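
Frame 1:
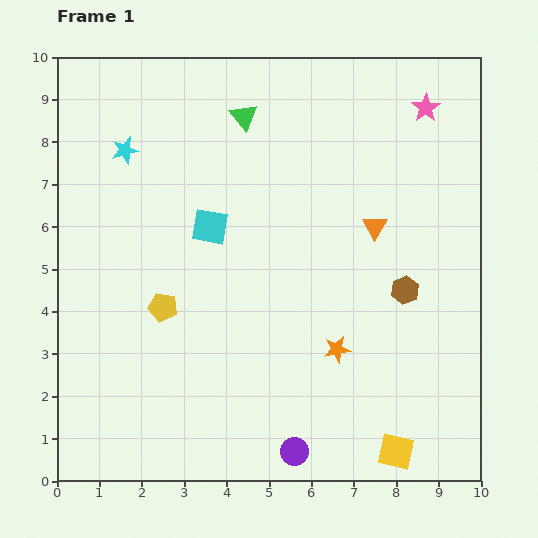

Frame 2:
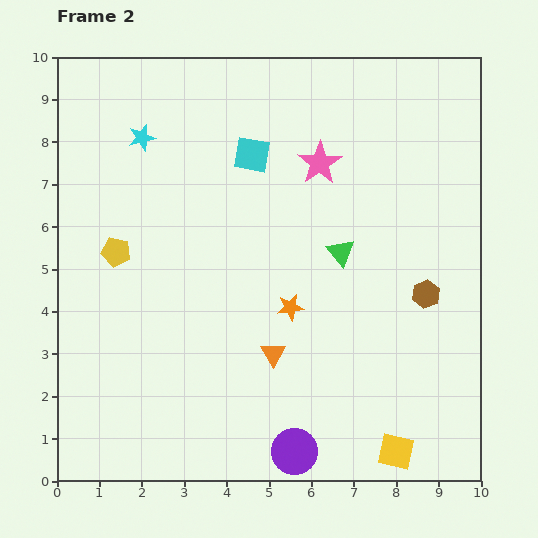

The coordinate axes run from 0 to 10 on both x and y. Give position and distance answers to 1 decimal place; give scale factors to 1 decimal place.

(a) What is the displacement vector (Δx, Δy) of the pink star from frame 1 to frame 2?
(-2.5, -1.3)

The pink star was at (8.7, 8.8) in frame 1 and (6.2, 7.5) in frame 2.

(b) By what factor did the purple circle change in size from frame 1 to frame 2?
1.6×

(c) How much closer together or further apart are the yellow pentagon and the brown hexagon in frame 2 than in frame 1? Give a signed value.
+1.7

Distance in frame 1: 5.7. Distance in frame 2: 7.4.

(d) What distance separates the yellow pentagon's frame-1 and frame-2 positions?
1.7

The yellow pentagon moved from (2.5, 4.1) to (1.4, 5.4), a distance of √(1.1² + 1.3²) ≈ 1.7.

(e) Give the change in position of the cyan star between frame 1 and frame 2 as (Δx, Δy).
(0.4, 0.3)

The cyan star was at (1.6, 7.8) in frame 1 and (2.0, 8.1) in frame 2.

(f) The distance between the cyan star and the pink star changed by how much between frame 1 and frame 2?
-3.0

Distance in frame 1: 7.2. Distance in frame 2: 4.2.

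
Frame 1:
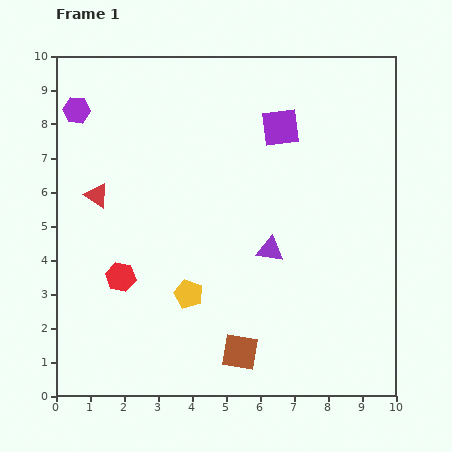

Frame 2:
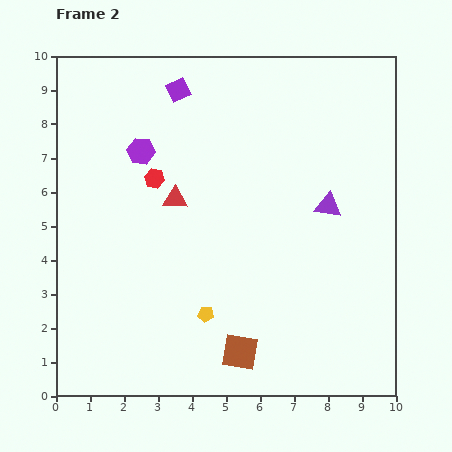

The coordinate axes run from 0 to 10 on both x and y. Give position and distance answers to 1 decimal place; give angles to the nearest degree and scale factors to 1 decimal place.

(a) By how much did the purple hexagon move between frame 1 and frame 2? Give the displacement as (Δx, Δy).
(1.9, -1.2)

The purple hexagon was at (0.6, 8.4) in frame 1 and (2.5, 7.2) in frame 2.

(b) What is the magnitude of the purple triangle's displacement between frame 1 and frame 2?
2.1

The purple triangle moved from (6.3, 4.3) to (8.0, 5.6), a distance of √(1.7² + 1.3²) ≈ 2.1.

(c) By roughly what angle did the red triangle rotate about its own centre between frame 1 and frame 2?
32° counter-clockwise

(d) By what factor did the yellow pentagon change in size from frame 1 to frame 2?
0.6×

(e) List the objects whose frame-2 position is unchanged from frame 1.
the brown square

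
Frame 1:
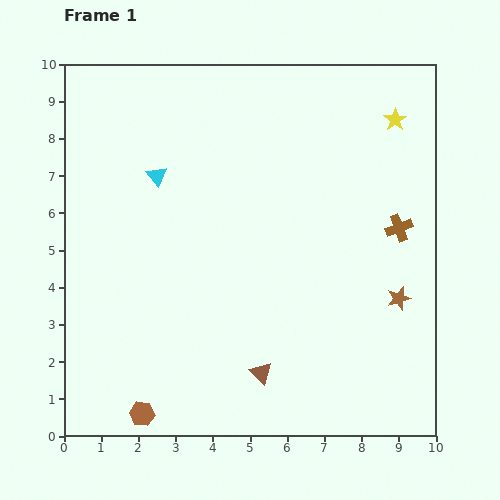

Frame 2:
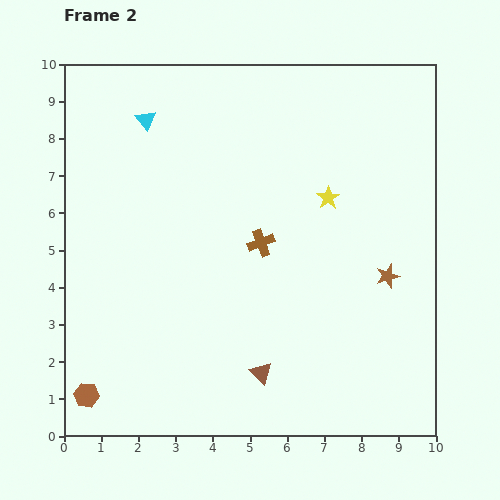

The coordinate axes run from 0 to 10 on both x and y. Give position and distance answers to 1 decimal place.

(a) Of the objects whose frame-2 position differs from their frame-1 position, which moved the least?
the brown star

(moved 0.7)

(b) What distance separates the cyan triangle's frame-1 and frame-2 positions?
1.5

The cyan triangle moved from (2.5, 7.0) to (2.2, 8.5), a distance of √(0.3² + 1.5²) ≈ 1.5.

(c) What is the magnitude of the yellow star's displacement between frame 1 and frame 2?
2.8

The yellow star moved from (8.9, 8.5) to (7.1, 6.4), a distance of √(1.8² + 2.1²) ≈ 2.8.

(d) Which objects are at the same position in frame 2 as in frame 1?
the brown triangle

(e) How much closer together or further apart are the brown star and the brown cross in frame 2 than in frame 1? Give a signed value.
+1.6

Distance in frame 1: 1.9. Distance in frame 2: 3.5.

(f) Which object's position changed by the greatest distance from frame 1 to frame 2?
the brown cross

(moved 3.7; next 2.8)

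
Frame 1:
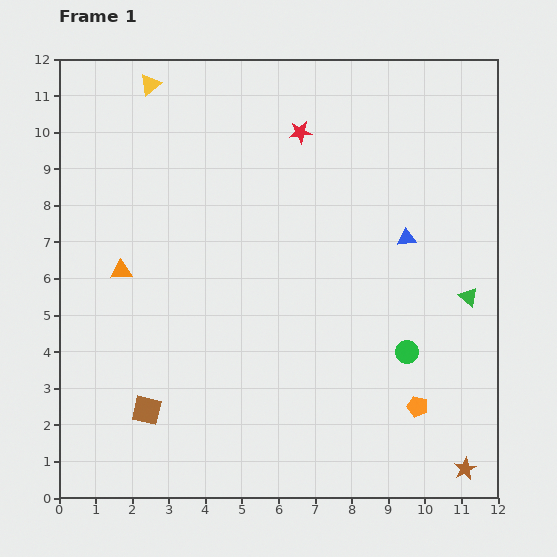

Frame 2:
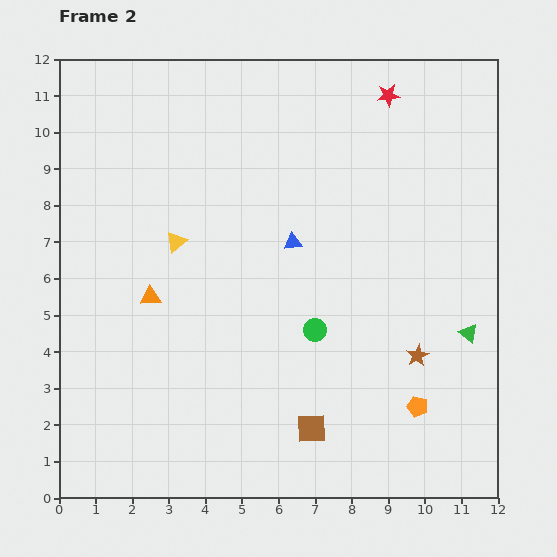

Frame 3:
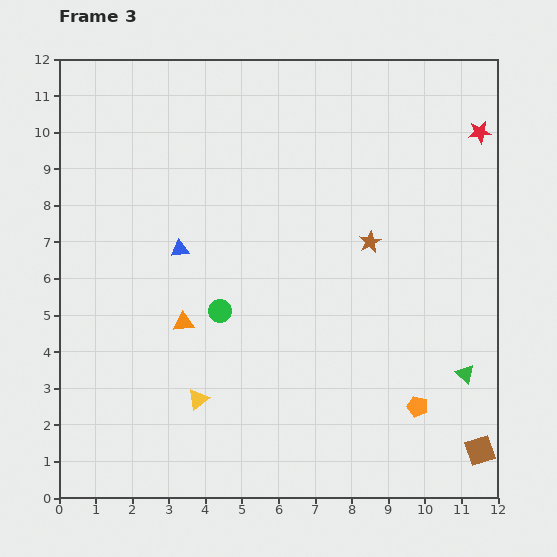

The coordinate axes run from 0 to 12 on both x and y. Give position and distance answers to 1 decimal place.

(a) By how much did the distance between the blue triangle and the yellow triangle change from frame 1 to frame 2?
-5.0

Distance in frame 1: 8.2. Distance in frame 2: 3.2.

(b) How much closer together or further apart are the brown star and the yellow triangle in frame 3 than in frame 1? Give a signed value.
-7.2

Distance in frame 1: 13.6. Distance in frame 3: 6.4.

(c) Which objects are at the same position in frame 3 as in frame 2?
the orange pentagon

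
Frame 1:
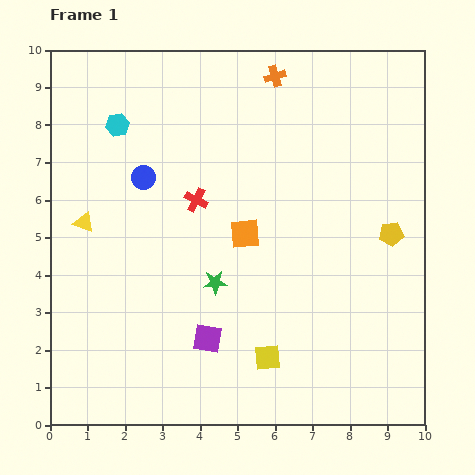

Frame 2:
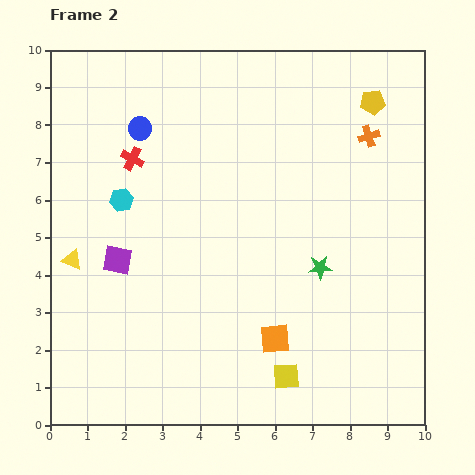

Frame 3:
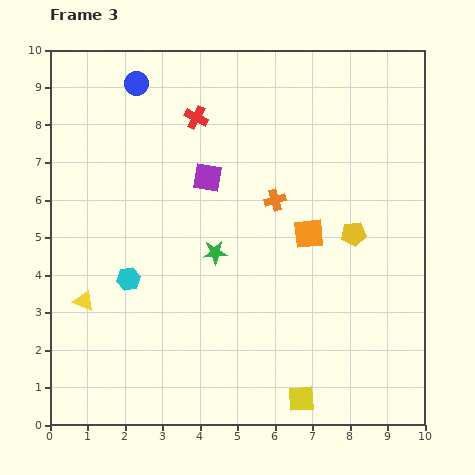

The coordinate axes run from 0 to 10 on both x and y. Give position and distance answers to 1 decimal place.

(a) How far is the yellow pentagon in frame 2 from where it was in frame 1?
3.5

The yellow pentagon moved from (9.1, 5.1) to (8.6, 8.6), a distance of √(0.5² + 3.5²) ≈ 3.5.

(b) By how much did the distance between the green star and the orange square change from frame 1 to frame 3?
+1.0

Distance in frame 1: 1.5. Distance in frame 3: 2.5.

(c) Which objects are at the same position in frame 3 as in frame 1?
none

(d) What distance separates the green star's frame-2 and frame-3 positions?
2.8

The green star moved from (7.2, 4.2) to (4.4, 4.6), a distance of √(2.8² + 0.4²) ≈ 2.8.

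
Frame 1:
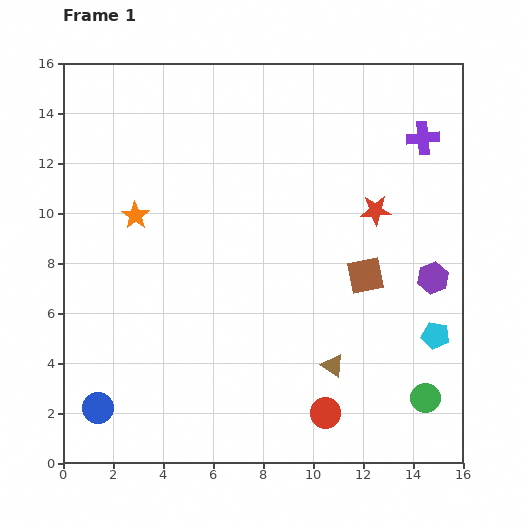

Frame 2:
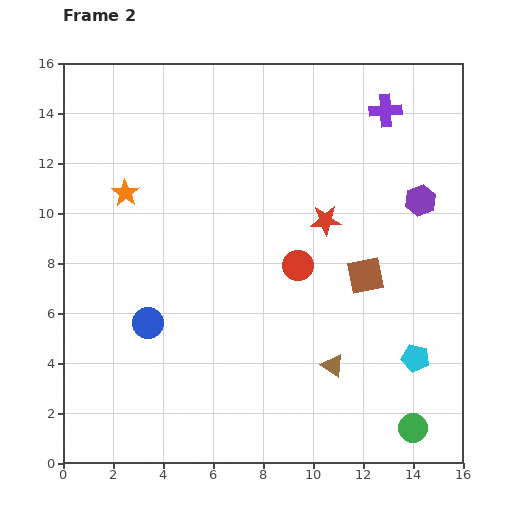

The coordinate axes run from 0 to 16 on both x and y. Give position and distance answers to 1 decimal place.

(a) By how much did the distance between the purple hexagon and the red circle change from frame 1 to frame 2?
-1.4

Distance in frame 1: 6.9. Distance in frame 2: 5.5.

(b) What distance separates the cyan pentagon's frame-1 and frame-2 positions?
1.2

The cyan pentagon moved from (14.9, 5.1) to (14.1, 4.2), a distance of √(0.8² + 0.9²) ≈ 1.2.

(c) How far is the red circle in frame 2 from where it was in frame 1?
6.0

The red circle moved from (10.5, 2.0) to (9.4, 7.9), a distance of √(1.1² + 5.9²) ≈ 6.0.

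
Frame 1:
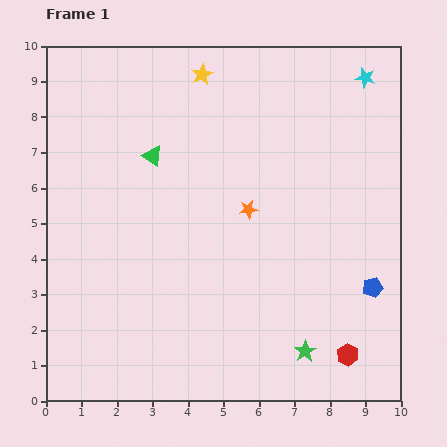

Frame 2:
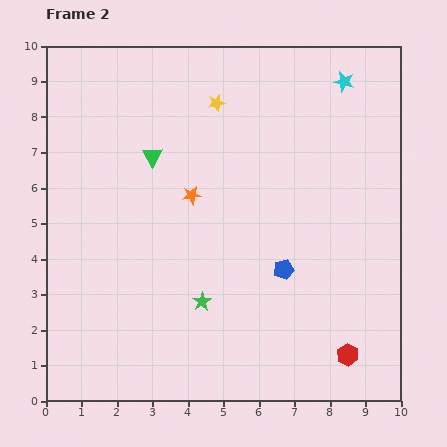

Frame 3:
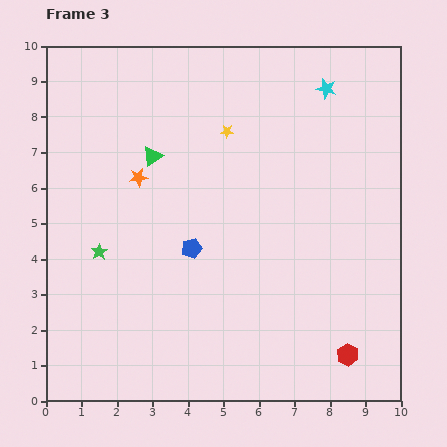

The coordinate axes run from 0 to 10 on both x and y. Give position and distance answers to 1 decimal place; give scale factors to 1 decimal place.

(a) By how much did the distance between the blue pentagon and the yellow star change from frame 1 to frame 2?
-2.6

Distance in frame 1: 7.7. Distance in frame 2: 5.1.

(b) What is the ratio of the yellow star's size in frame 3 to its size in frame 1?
0.6×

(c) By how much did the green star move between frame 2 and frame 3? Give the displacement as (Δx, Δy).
(-2.9, 1.4)

The green star was at (4.4, 2.8) in frame 2 and (1.5, 4.2) in frame 3.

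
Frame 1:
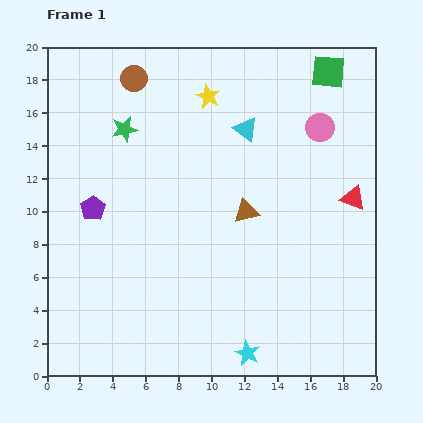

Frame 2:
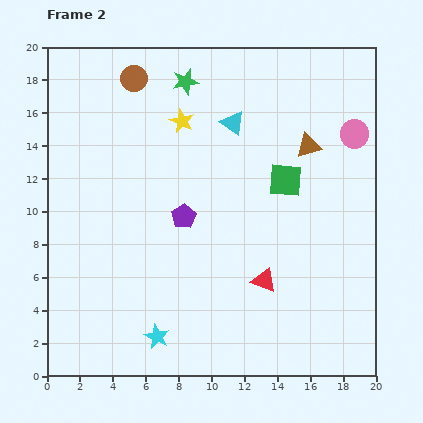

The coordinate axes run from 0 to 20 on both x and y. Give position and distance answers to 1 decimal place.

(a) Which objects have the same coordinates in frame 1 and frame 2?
the brown circle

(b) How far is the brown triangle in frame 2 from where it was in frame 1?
5.5

The brown triangle moved from (12.1, 10.0) to (15.9, 14.0), a distance of √(3.8² + 4.0²) ≈ 5.5.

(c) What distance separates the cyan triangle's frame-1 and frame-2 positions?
0.9

The cyan triangle moved from (12.1, 15.0) to (11.3, 15.4), a distance of √(0.8² + 0.4²) ≈ 0.9.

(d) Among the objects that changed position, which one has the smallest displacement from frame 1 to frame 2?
the cyan triangle

(moved 0.9)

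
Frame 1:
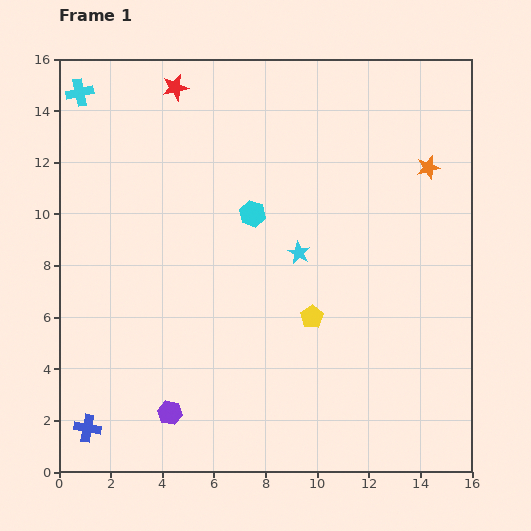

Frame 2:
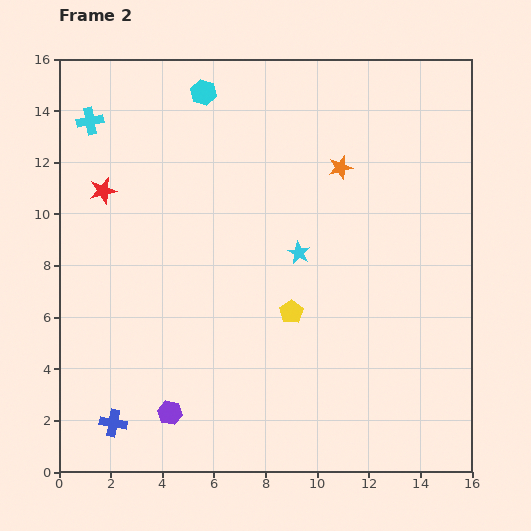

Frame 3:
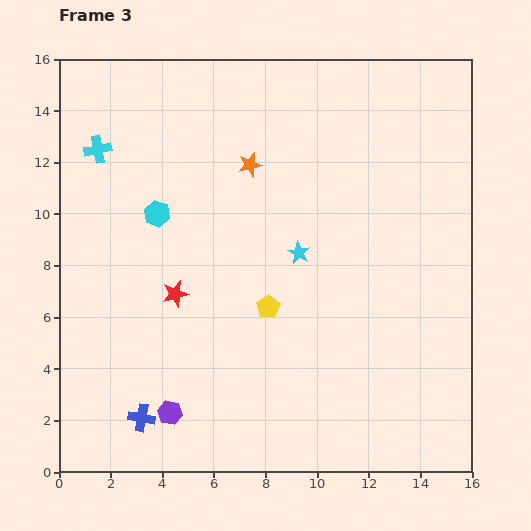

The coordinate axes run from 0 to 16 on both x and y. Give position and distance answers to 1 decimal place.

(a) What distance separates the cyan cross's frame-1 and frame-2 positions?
1.2

The cyan cross moved from (0.8, 14.7) to (1.2, 13.6), a distance of √(0.4² + 1.1²) ≈ 1.2.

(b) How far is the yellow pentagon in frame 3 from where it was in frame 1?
1.7

The yellow pentagon moved from (9.8, 6.0) to (8.1, 6.4), a distance of √(1.7² + 0.4²) ≈ 1.7.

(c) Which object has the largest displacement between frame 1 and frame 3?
the red star

(moved 8.0; next 6.9)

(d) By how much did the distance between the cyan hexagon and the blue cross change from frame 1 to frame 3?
-2.6

Distance in frame 1: 10.5. Distance in frame 3: 7.9.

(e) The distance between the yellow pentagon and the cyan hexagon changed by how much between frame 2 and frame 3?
-3.6

Distance in frame 2: 9.2. Distance in frame 3: 5.6.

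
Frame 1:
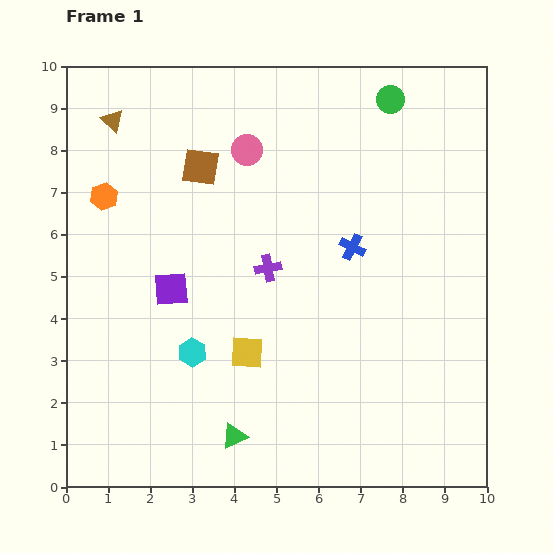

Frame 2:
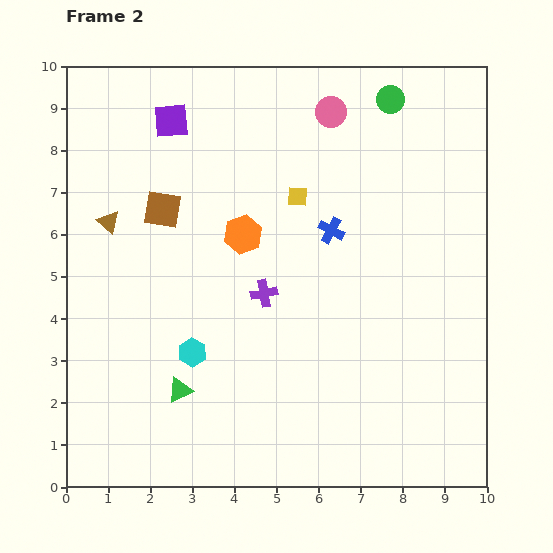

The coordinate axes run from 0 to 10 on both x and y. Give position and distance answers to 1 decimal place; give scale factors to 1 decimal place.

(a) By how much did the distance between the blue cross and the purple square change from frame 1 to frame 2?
+0.2

Distance in frame 1: 4.4. Distance in frame 2: 4.6.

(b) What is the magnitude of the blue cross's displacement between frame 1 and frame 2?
0.6

The blue cross moved from (6.8, 5.7) to (6.3, 6.1), a distance of √(0.5² + 0.4²) ≈ 0.6.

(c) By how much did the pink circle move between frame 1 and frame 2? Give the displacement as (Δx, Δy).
(2.0, 0.9)

The pink circle was at (4.3, 8.0) in frame 1 and (6.3, 8.9) in frame 2.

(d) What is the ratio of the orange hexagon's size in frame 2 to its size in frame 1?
1.4×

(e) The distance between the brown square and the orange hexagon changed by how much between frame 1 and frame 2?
-0.4

Distance in frame 1: 2.4. Distance in frame 2: 2.0.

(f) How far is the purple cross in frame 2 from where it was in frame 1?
0.6

The purple cross moved from (4.8, 5.2) to (4.7, 4.6), a distance of √(0.1² + 0.6²) ≈ 0.6.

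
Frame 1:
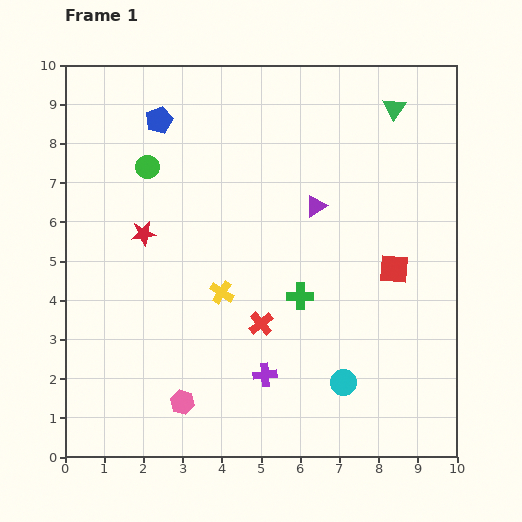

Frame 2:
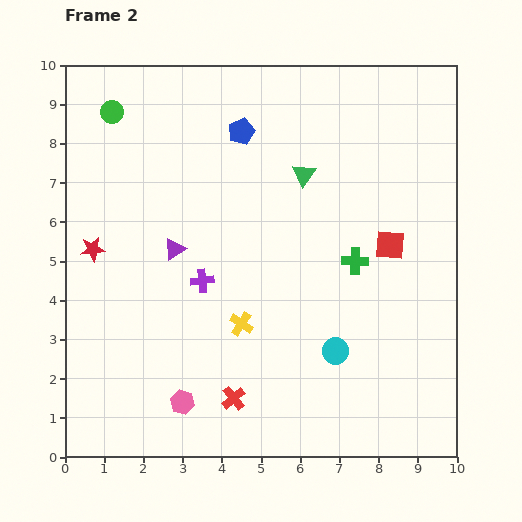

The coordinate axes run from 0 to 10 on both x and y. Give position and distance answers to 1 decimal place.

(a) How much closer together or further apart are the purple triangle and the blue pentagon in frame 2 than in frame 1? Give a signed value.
-1.2

Distance in frame 1: 4.6. Distance in frame 2: 3.4.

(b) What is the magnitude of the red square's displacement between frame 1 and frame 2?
0.6

The red square moved from (8.4, 4.8) to (8.3, 5.4), a distance of √(0.1² + 0.6²) ≈ 0.6.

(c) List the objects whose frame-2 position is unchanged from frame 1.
the pink hexagon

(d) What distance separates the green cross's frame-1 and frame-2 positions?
1.7

The green cross moved from (6.0, 4.1) to (7.4, 5.0), a distance of √(1.4² + 0.9²) ≈ 1.7.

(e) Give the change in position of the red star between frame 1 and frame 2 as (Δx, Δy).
(-1.3, -0.4)

The red star was at (2.0, 5.7) in frame 1 and (0.7, 5.3) in frame 2.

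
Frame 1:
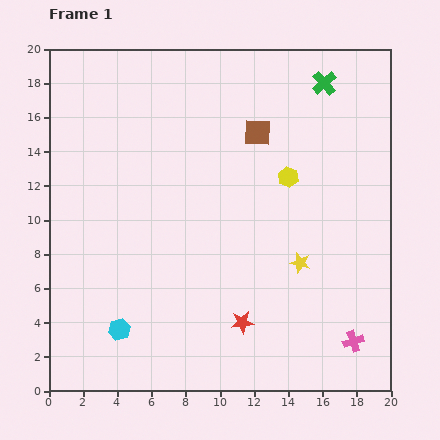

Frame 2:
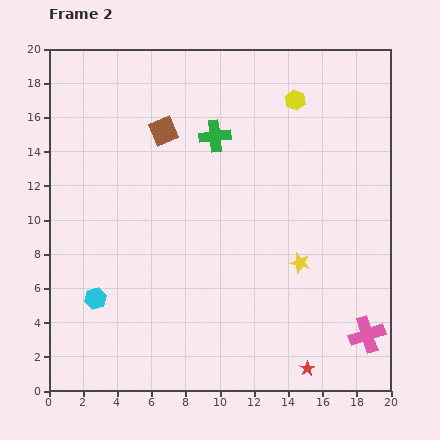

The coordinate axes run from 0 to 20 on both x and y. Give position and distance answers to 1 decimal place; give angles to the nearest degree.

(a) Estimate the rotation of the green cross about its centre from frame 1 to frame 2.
35° clockwise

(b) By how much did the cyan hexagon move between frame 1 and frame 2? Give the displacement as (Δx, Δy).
(-1.4, 1.8)

The cyan hexagon was at (4.1, 3.6) in frame 1 and (2.7, 5.4) in frame 2.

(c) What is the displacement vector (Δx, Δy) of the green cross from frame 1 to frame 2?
(-6.4, -3.1)

The green cross was at (16.1, 18.0) in frame 1 and (9.7, 14.9) in frame 2.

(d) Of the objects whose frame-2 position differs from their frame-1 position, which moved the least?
the pink cross

(moved 0.9)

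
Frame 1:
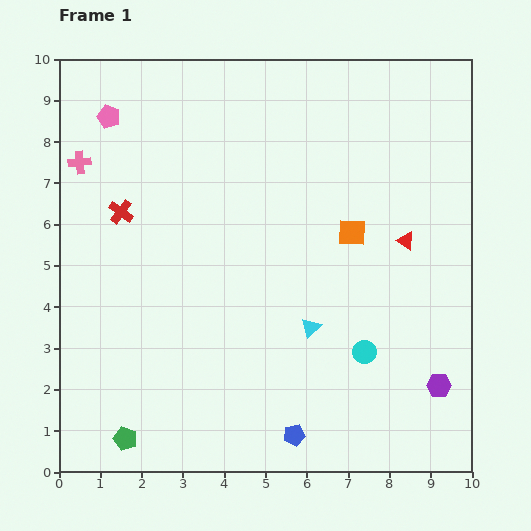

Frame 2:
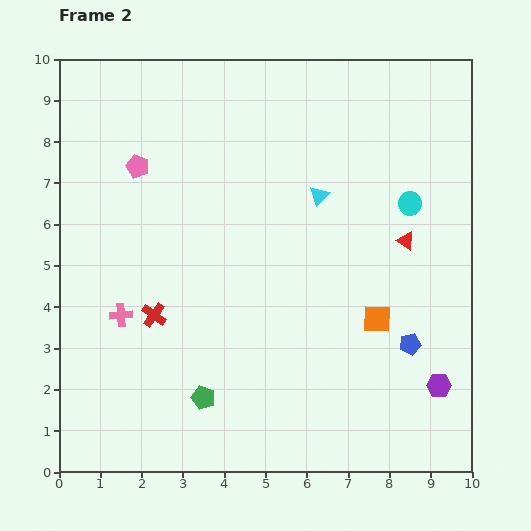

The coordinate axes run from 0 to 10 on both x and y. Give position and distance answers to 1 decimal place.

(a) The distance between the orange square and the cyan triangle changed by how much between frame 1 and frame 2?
+0.8

Distance in frame 1: 2.5. Distance in frame 2: 3.3.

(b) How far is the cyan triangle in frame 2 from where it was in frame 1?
3.2

The cyan triangle moved from (6.1, 3.5) to (6.3, 6.7), a distance of √(0.2² + 3.2²) ≈ 3.2.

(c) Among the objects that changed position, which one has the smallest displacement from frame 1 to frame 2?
the pink pentagon

(moved 1.4)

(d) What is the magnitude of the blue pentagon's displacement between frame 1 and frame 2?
3.6

The blue pentagon moved from (5.7, 0.9) to (8.5, 3.1), a distance of √(2.8² + 2.2²) ≈ 3.6.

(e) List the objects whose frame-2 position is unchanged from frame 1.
the red triangle, the purple hexagon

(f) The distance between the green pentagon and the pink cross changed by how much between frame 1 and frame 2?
-4.0

Distance in frame 1: 6.8. Distance in frame 2: 2.8.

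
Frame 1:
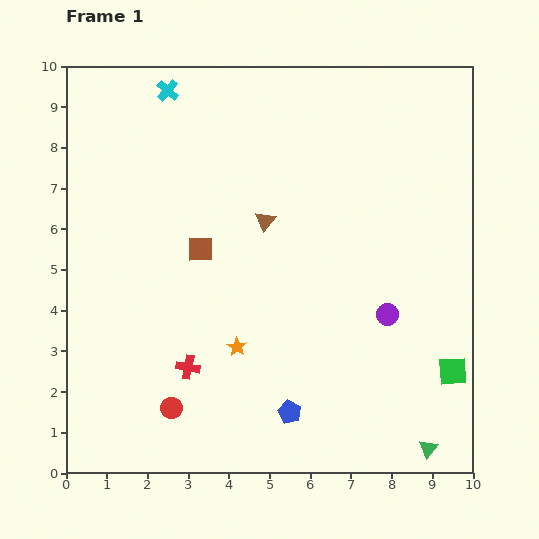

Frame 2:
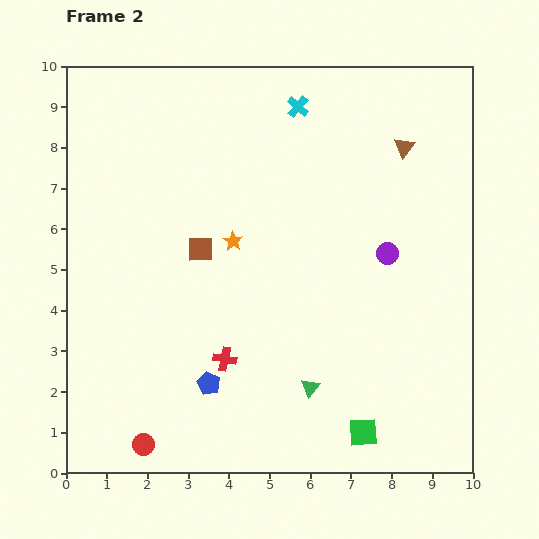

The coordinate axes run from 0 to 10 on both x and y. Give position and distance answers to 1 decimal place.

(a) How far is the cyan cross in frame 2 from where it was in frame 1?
3.2

The cyan cross moved from (2.5, 9.4) to (5.7, 9.0), a distance of √(3.2² + 0.4²) ≈ 3.2.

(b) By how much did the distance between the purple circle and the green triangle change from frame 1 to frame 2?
+0.4

Distance in frame 1: 3.4. Distance in frame 2: 3.8.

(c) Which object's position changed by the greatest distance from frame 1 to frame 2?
the brown triangle

(moved 3.8; next 3.3)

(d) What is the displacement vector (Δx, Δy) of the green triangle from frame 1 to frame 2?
(-2.9, 1.5)

The green triangle was at (8.9, 0.6) in frame 1 and (6.0, 2.1) in frame 2.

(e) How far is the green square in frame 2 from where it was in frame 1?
2.7

The green square moved from (9.5, 2.5) to (7.3, 1.0), a distance of √(2.2² + 1.5²) ≈ 2.7.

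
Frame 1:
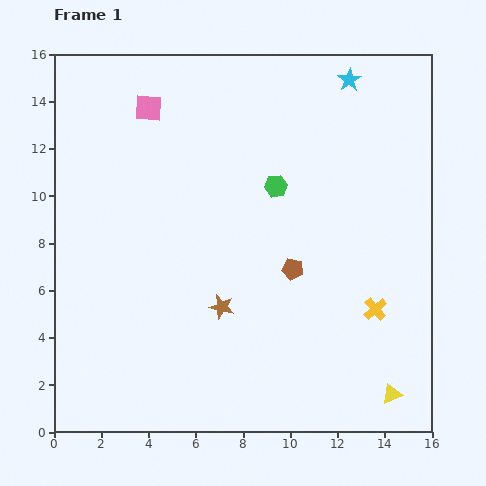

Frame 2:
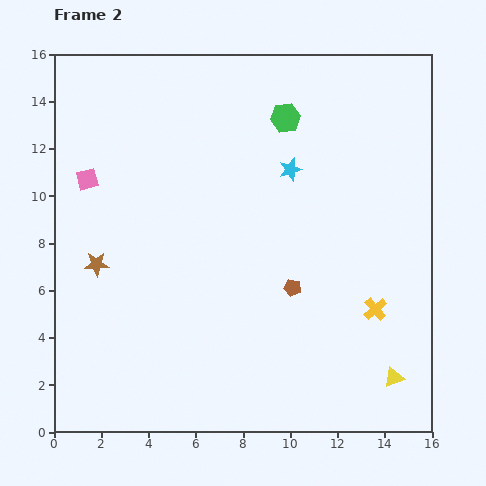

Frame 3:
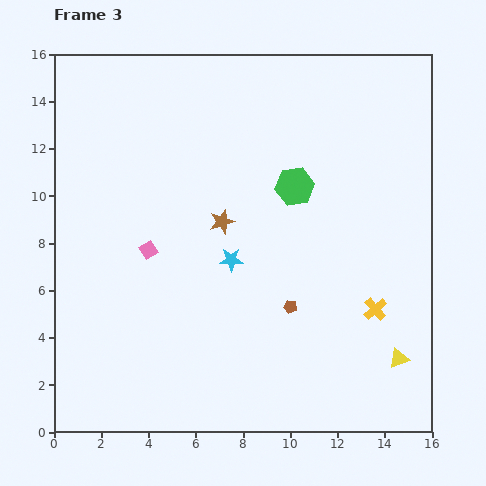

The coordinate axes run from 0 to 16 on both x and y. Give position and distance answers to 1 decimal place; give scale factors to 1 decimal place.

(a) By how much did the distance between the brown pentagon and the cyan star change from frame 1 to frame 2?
-3.4

Distance in frame 1: 8.4. Distance in frame 2: 5.0.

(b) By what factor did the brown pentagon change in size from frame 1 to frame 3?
0.6×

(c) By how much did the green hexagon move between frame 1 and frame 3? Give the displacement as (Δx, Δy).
(0.8, 0.0)

The green hexagon was at (9.4, 10.4) in frame 1 and (10.2, 10.4) in frame 3.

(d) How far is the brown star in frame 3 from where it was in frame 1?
3.6

The brown star moved from (7.1, 5.3) to (7.1, 8.9), a distance of √(0.0² + 3.6²) ≈ 3.6.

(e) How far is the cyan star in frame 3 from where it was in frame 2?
4.5

The cyan star moved from (10.0, 11.1) to (7.5, 7.3), a distance of √(2.5² + 3.8²) ≈ 4.5.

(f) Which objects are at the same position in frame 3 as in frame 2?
the yellow cross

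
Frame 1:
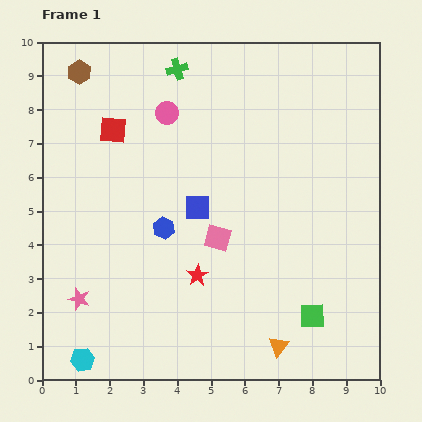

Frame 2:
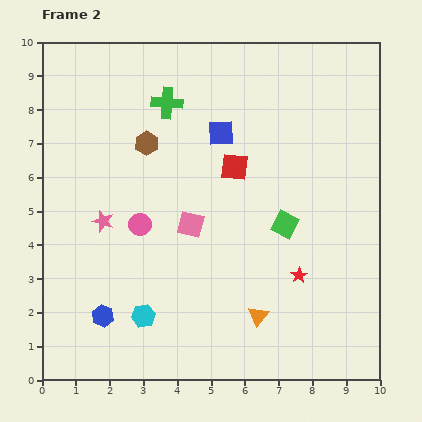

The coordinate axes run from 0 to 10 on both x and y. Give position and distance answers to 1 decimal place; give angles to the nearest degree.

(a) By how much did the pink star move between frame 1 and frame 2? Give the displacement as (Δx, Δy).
(0.7, 2.3)

The pink star was at (1.1, 2.4) in frame 1 and (1.8, 4.7) in frame 2.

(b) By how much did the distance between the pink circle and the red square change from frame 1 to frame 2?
+1.6

Distance in frame 1: 1.7. Distance in frame 2: 3.3.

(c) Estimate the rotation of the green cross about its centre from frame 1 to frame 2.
20° clockwise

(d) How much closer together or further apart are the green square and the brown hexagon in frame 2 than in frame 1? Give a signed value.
-5.2

Distance in frame 1: 10.0. Distance in frame 2: 4.8.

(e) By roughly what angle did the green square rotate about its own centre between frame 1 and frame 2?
29° clockwise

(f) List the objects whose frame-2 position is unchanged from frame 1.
none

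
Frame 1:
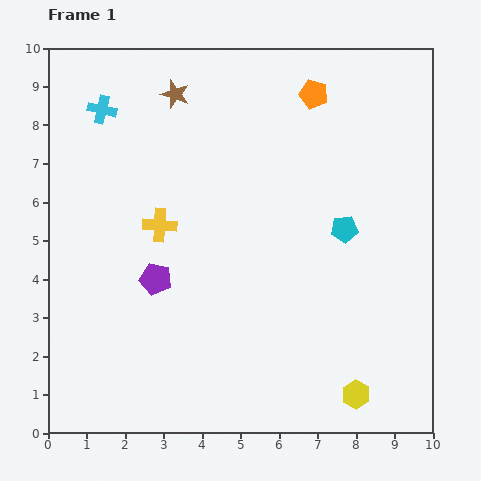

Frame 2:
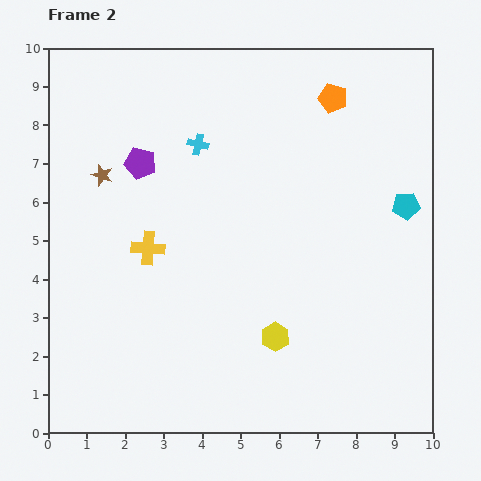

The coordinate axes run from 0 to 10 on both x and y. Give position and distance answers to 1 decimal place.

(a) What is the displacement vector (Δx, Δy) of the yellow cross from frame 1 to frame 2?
(-0.3, -0.6)

The yellow cross was at (2.9, 5.4) in frame 1 and (2.6, 4.8) in frame 2.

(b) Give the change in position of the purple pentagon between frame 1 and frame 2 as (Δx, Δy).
(-0.4, 3.0)

The purple pentagon was at (2.8, 4.0) in frame 1 and (2.4, 7.0) in frame 2.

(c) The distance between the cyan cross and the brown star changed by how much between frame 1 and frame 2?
+0.7

Distance in frame 1: 1.9. Distance in frame 2: 2.6.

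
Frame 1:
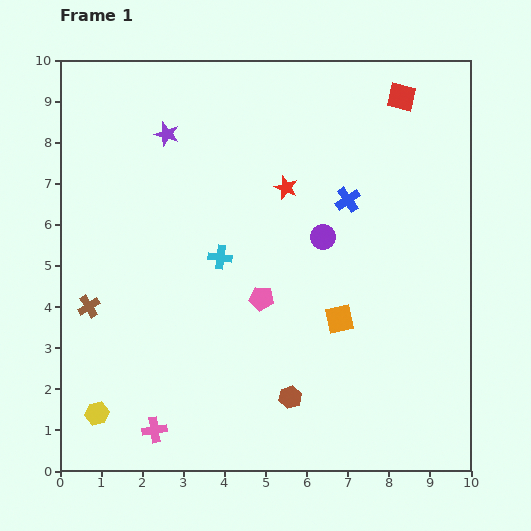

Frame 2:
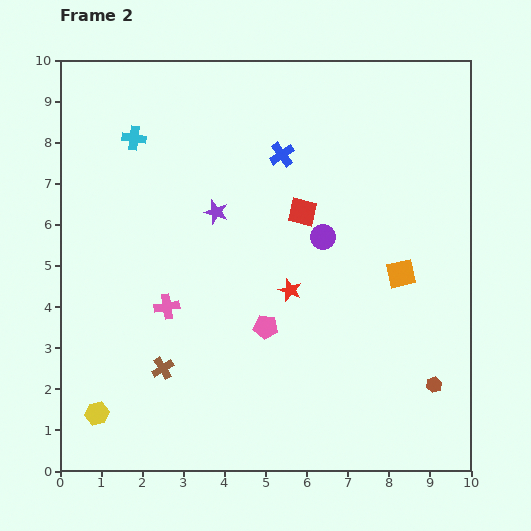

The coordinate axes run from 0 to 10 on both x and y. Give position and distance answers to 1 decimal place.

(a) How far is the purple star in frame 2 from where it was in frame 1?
2.2

The purple star moved from (2.6, 8.2) to (3.8, 6.3), a distance of √(1.2² + 1.9²) ≈ 2.2.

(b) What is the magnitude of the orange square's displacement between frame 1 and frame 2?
1.9

The orange square moved from (6.8, 3.7) to (8.3, 4.8), a distance of √(1.5² + 1.1²) ≈ 1.9.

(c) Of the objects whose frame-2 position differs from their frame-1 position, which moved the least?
the pink pentagon

(moved 0.7)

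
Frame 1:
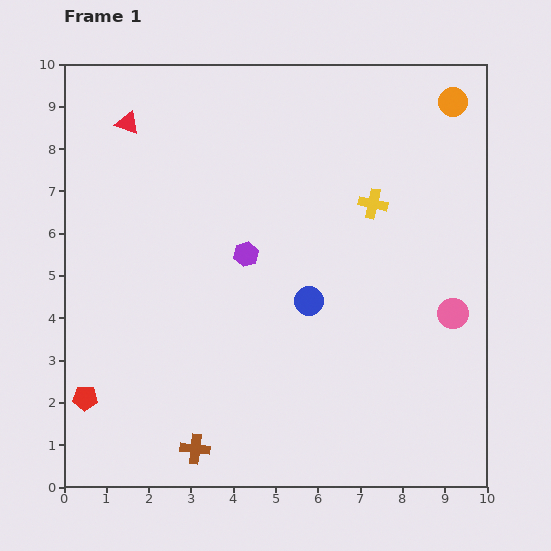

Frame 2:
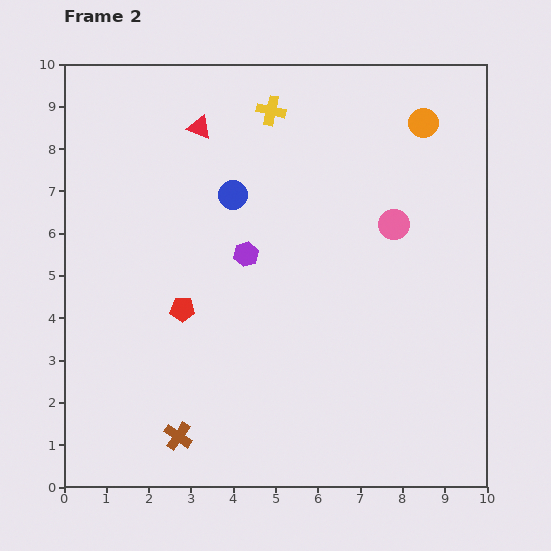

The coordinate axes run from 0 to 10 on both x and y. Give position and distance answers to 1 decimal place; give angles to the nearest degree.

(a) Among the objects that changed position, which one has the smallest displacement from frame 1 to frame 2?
the brown cross

(moved 0.5)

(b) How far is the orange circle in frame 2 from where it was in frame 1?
0.9

The orange circle moved from (9.2, 9.1) to (8.5, 8.6), a distance of √(0.7² + 0.5²) ≈ 0.9.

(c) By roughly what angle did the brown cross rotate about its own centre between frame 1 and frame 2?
28° clockwise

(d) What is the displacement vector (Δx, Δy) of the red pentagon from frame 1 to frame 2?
(2.3, 2.1)

The red pentagon was at (0.5, 2.1) in frame 1 and (2.8, 4.2) in frame 2.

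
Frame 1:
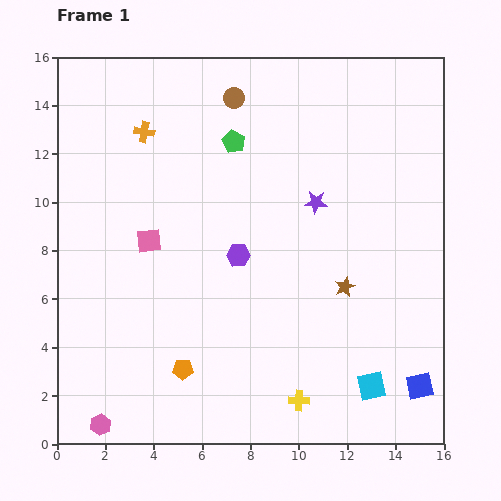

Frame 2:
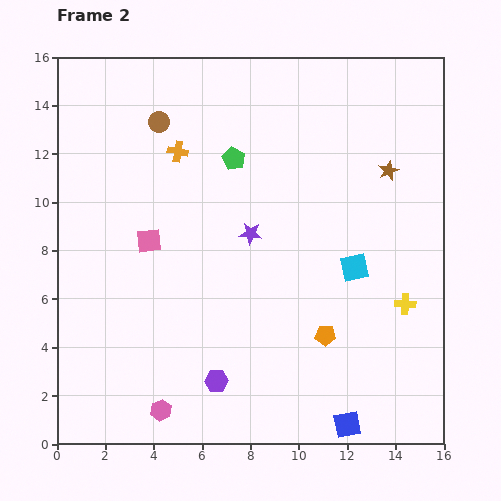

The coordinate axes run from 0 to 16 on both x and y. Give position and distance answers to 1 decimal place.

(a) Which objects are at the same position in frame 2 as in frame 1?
the pink square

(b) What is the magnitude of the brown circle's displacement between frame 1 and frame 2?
3.3

The brown circle moved from (7.3, 14.3) to (4.2, 13.3), a distance of √(3.1² + 1.0²) ≈ 3.3.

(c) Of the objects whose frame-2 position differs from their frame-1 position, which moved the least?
the green pentagon

(moved 0.7)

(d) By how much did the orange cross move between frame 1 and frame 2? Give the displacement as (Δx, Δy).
(1.4, -0.8)

The orange cross was at (3.6, 12.9) in frame 1 and (5.0, 12.1) in frame 2.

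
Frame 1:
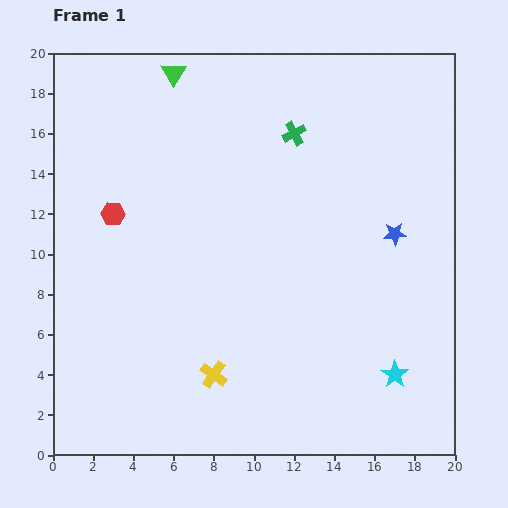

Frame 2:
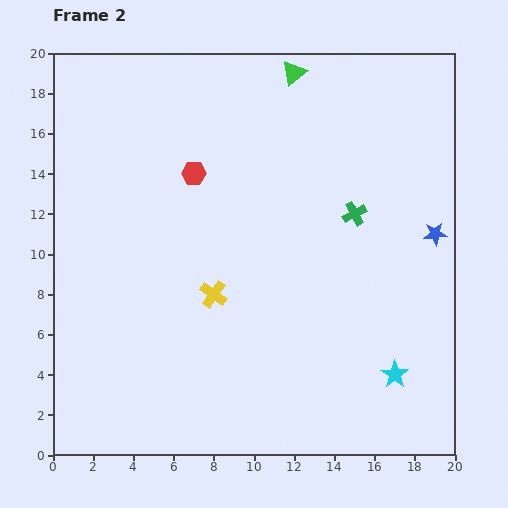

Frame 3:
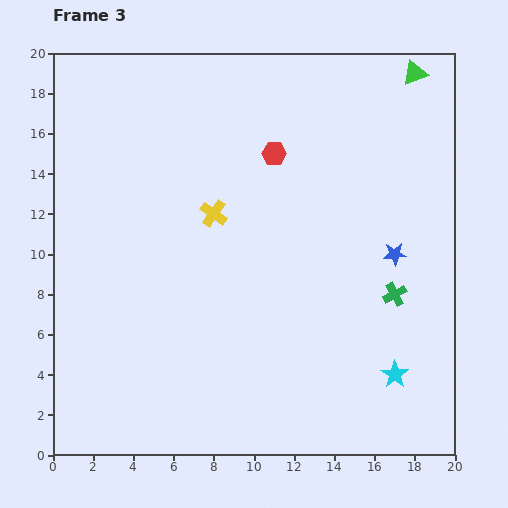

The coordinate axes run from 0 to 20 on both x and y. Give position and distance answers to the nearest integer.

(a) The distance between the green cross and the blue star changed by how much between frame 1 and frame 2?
-3

Distance in frame 1: 7. Distance in frame 2: 4.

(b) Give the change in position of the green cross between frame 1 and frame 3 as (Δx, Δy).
(5, -8)

The green cross was at (12, 16) in frame 1 and (17, 8) in frame 3.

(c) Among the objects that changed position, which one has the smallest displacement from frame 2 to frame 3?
the blue star

(moved 2)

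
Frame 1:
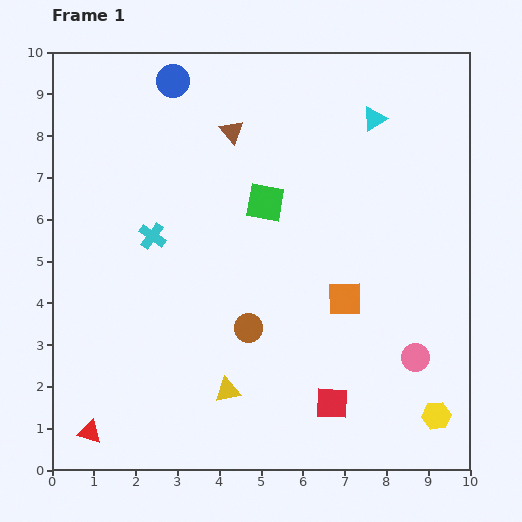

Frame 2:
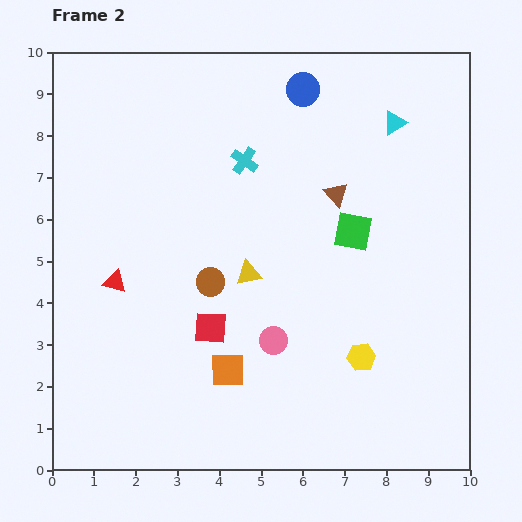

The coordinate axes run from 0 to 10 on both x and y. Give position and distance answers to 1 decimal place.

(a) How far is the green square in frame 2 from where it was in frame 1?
2.2

The green square moved from (5.1, 6.4) to (7.2, 5.7), a distance of √(2.1² + 0.7²) ≈ 2.2.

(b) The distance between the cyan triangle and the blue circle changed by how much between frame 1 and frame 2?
-2.6

Distance in frame 1: 4.9. Distance in frame 2: 2.3.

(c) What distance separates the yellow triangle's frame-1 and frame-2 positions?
2.8

The yellow triangle moved from (4.2, 1.9) to (4.7, 4.7), a distance of √(0.5² + 2.8²) ≈ 2.8.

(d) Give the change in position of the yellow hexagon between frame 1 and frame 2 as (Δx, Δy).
(-1.8, 1.4)

The yellow hexagon was at (9.2, 1.3) in frame 1 and (7.4, 2.7) in frame 2.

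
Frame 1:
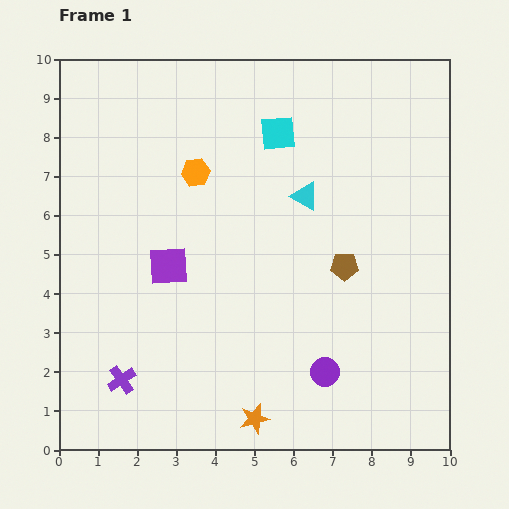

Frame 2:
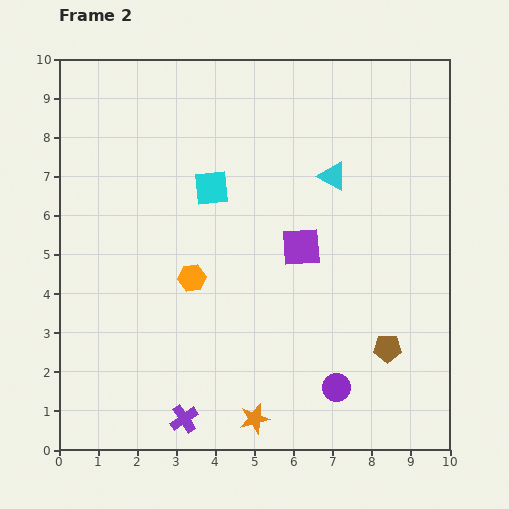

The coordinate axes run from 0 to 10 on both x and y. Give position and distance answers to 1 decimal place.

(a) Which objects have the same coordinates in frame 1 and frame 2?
the orange star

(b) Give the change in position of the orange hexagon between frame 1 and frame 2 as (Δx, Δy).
(-0.1, -2.7)

The orange hexagon was at (3.5, 7.1) in frame 1 and (3.4, 4.4) in frame 2.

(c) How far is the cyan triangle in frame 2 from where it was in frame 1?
0.9

The cyan triangle moved from (6.3, 6.5) to (7.0, 7.0), a distance of √(0.7² + 0.5²) ≈ 0.9.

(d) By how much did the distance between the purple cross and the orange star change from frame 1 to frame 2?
-1.7

Distance in frame 1: 3.5. Distance in frame 2: 1.8.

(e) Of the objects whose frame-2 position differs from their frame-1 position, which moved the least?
the purple circle

(moved 0.5)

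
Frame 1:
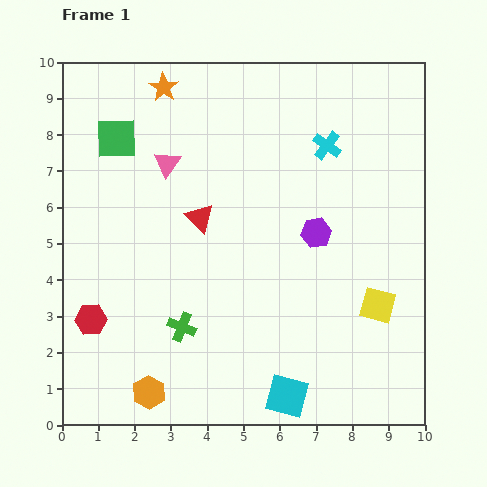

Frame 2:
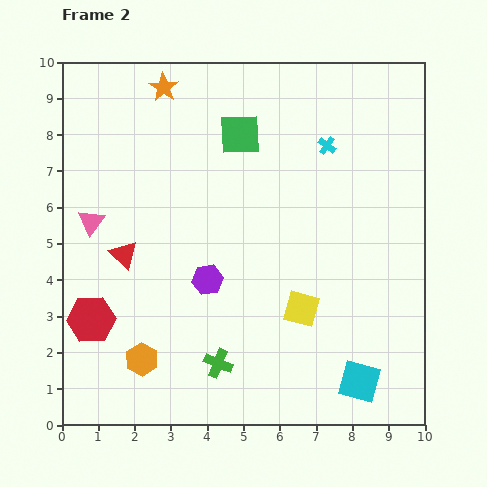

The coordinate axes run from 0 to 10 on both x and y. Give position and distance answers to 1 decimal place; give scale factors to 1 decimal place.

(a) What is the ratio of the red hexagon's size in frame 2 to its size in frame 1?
1.5×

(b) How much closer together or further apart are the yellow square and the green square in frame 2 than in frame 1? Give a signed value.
-3.4

Distance in frame 1: 8.5. Distance in frame 2: 5.1.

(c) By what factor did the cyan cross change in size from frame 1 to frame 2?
0.6×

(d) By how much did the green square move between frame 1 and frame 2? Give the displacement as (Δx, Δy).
(3.4, 0.1)

The green square was at (1.5, 7.9) in frame 1 and (4.9, 8.0) in frame 2.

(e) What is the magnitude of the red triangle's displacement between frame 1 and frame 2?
2.3

The red triangle moved from (3.8, 5.7) to (1.7, 4.7), a distance of √(2.1² + 1.0²) ≈ 2.3.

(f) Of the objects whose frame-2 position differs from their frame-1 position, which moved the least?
the orange hexagon

(moved 0.9)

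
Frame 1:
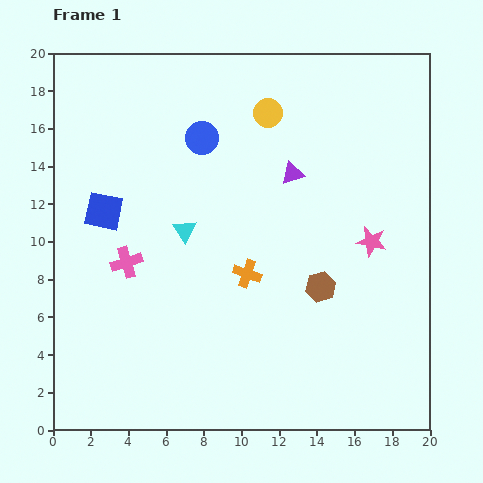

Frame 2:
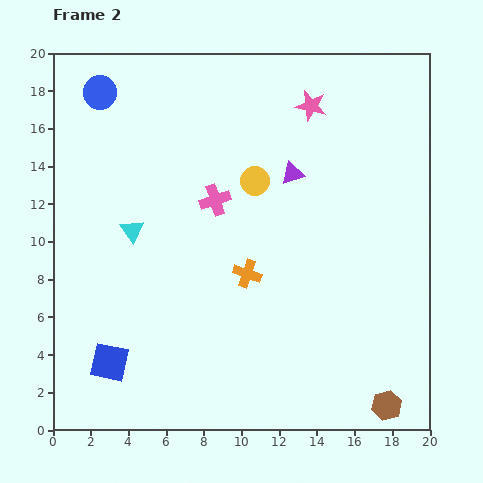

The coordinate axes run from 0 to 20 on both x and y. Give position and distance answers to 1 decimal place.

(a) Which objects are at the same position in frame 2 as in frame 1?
the purple triangle, the orange cross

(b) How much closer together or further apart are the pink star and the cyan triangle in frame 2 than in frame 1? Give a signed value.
+1.7

Distance in frame 1: 9.9. Distance in frame 2: 11.6.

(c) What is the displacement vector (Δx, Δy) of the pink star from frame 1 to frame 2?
(-3.2, 7.2)

The pink star was at (16.9, 10.0) in frame 1 and (13.7, 17.2) in frame 2.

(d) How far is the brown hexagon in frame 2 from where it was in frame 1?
7.2

The brown hexagon moved from (14.2, 7.6) to (17.7, 1.3), a distance of √(3.5² + 6.3²) ≈ 7.2.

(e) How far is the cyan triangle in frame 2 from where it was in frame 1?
2.8

The cyan triangle moved from (7.0, 10.6) to (4.2, 10.6), a distance of √(2.8² + 0.0²) ≈ 2.8.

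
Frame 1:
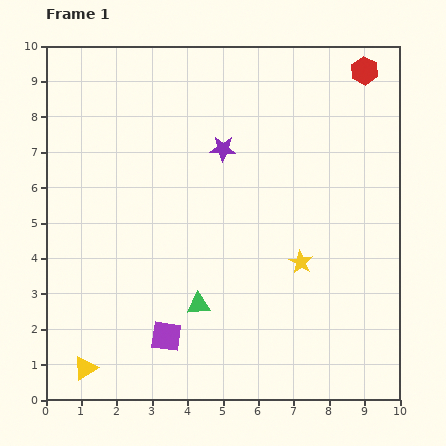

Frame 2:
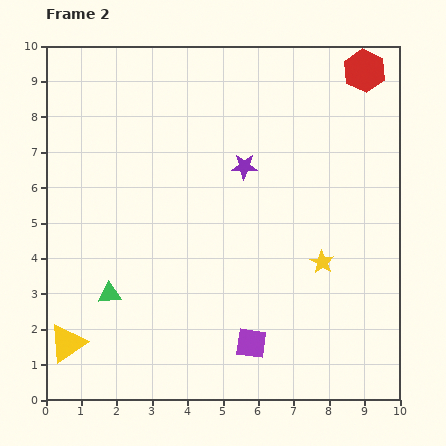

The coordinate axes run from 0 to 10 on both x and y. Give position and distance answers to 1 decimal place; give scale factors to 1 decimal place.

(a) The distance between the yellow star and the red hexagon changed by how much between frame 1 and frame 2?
-0.2

Distance in frame 1: 5.7. Distance in frame 2: 5.5.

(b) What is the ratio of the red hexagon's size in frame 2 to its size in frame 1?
1.6×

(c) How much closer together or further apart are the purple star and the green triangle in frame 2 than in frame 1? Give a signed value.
+0.7

Distance in frame 1: 4.5. Distance in frame 2: 5.2.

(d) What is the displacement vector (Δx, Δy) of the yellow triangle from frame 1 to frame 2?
(-0.5, 0.7)

The yellow triangle was at (1.1, 0.9) in frame 1 and (0.6, 1.6) in frame 2.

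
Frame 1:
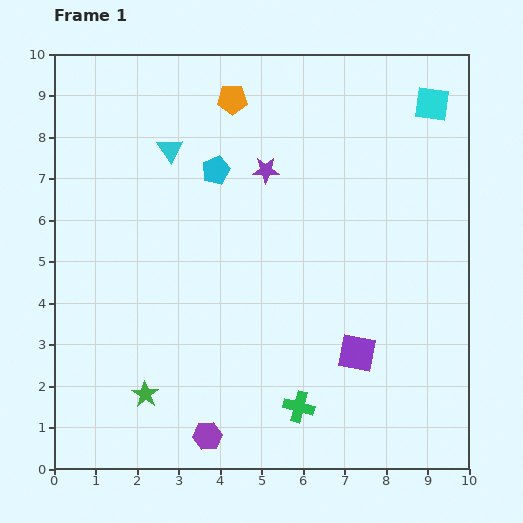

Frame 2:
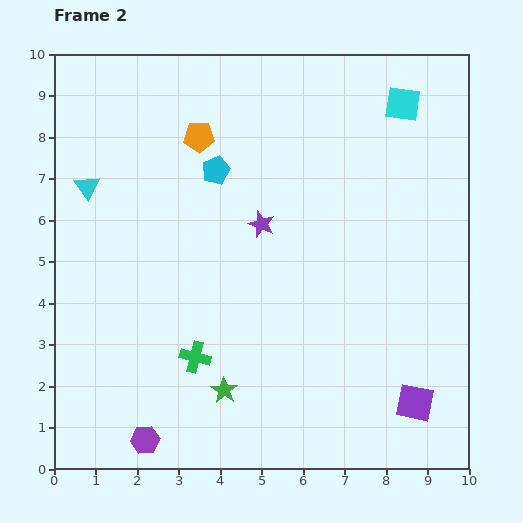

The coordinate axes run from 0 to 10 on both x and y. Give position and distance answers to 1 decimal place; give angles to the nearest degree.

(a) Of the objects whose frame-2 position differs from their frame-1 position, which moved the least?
the cyan square

(moved 0.7)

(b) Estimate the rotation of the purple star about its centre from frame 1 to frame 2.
22° clockwise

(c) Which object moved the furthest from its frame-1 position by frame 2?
the green cross

(moved 2.8; next 2.2)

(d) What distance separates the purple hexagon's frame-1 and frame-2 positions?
1.5

The purple hexagon moved from (3.7, 0.8) to (2.2, 0.7), a distance of √(1.5² + 0.1²) ≈ 1.5.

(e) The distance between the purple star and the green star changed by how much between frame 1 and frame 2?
-2.0

Distance in frame 1: 6.1. Distance in frame 2: 4.1.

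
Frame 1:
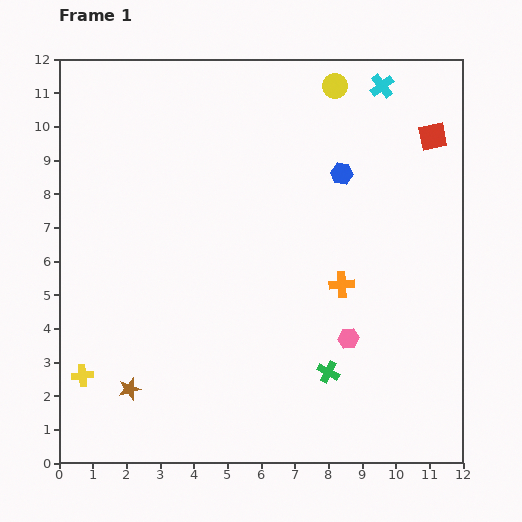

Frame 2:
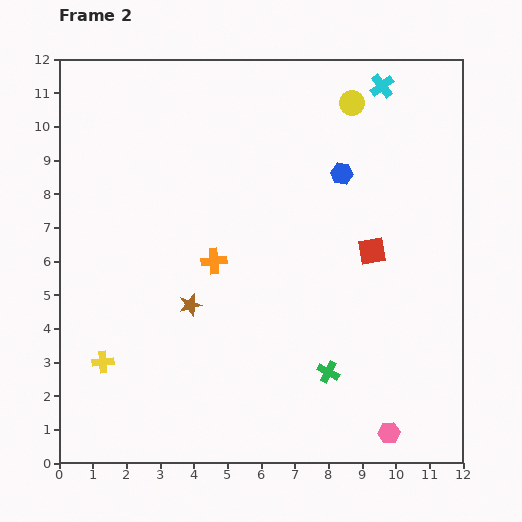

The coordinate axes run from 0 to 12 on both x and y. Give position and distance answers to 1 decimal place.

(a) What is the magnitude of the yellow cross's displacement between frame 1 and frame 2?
0.7

The yellow cross moved from (0.7, 2.6) to (1.3, 3.0), a distance of √(0.6² + 0.4²) ≈ 0.7.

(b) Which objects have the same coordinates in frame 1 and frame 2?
the green cross, the cyan cross, the blue hexagon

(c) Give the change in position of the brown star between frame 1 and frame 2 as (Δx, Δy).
(1.8, 2.5)

The brown star was at (2.1, 2.2) in frame 1 and (3.9, 4.7) in frame 2.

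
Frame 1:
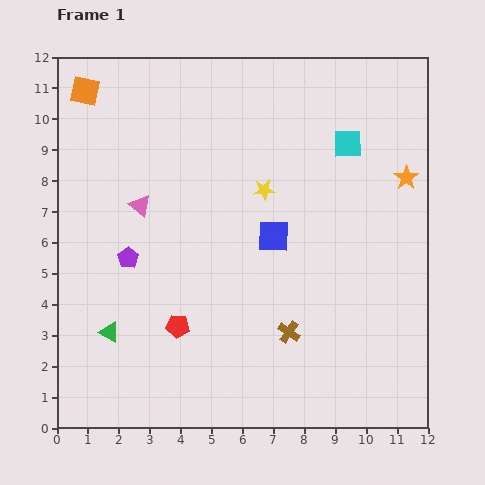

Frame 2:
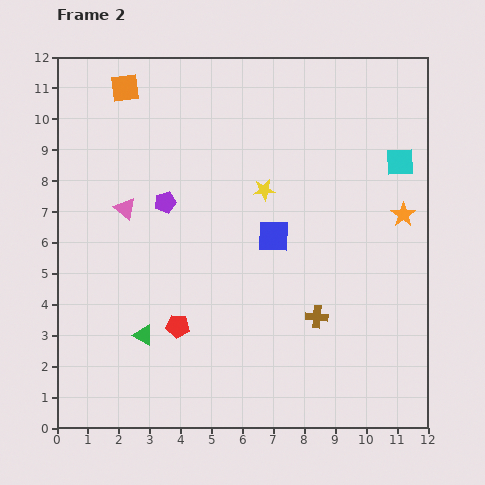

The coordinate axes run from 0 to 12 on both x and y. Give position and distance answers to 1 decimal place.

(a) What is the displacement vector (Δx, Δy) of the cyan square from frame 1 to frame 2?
(1.7, -0.6)

The cyan square was at (9.4, 9.2) in frame 1 and (11.1, 8.6) in frame 2.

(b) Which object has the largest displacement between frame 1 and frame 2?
the purple pentagon

(moved 2.2; next 1.8)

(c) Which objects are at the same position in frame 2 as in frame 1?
the red pentagon, the yellow star, the blue square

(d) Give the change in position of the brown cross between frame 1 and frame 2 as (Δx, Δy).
(0.9, 0.5)

The brown cross was at (7.5, 3.1) in frame 1 and (8.4, 3.6) in frame 2.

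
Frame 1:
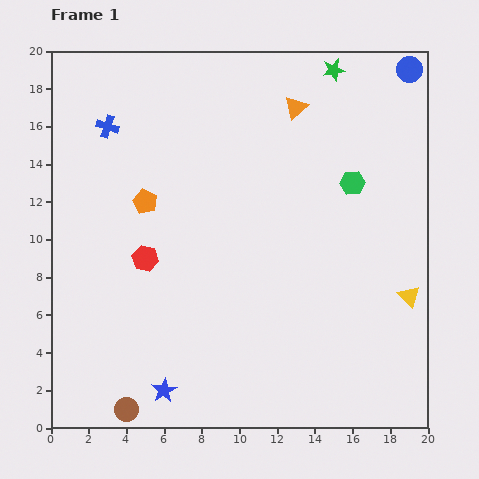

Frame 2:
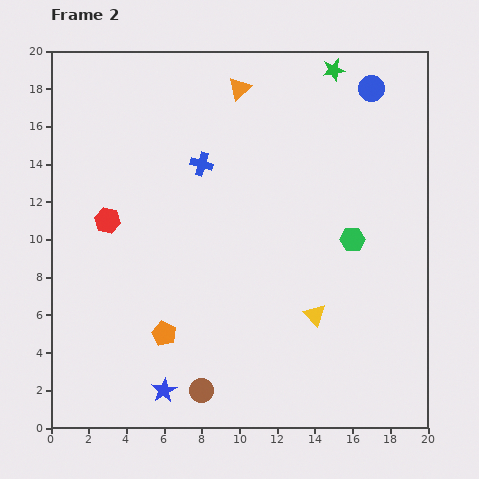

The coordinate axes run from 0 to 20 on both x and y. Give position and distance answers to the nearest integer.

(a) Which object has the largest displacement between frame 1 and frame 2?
the orange pentagon

(moved 7; next 5)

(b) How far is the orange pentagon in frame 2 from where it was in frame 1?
7

The orange pentagon moved from (5, 12) to (6, 5), a distance of √(1² + 7²) ≈ 7.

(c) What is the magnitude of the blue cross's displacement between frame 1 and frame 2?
5

The blue cross moved from (3, 16) to (8, 14), a distance of √(5² + 2²) ≈ 5.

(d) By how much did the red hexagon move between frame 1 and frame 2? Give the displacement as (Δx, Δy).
(-2, 2)

The red hexagon was at (5, 9) in frame 1 and (3, 11) in frame 2.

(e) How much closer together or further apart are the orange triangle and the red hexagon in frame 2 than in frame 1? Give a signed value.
-1

Distance in frame 1: 11. Distance in frame 2: 10.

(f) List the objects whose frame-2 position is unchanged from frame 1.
the green star, the blue star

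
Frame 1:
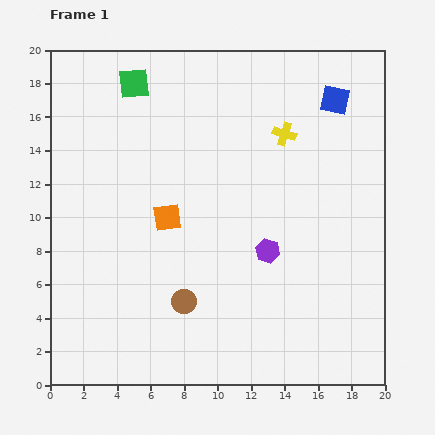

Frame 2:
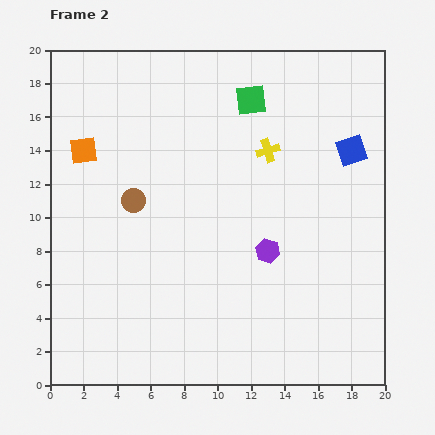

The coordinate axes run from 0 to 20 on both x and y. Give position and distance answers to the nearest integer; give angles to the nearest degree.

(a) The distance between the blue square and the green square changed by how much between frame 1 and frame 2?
-5

Distance in frame 1: 12. Distance in frame 2: 7.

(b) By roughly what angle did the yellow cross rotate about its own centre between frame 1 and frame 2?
34° counter-clockwise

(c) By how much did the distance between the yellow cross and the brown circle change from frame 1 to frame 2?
-3

Distance in frame 1: 12. Distance in frame 2: 9.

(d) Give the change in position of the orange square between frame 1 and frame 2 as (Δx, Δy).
(-5, 4)

The orange square was at (7, 10) in frame 1 and (2, 14) in frame 2.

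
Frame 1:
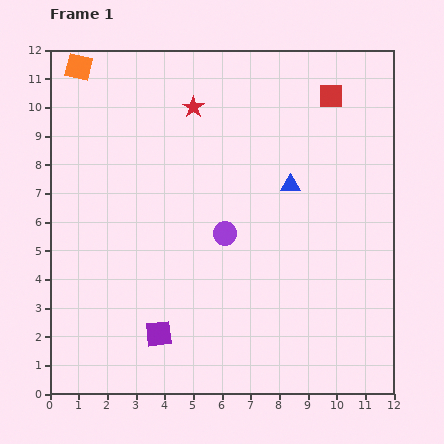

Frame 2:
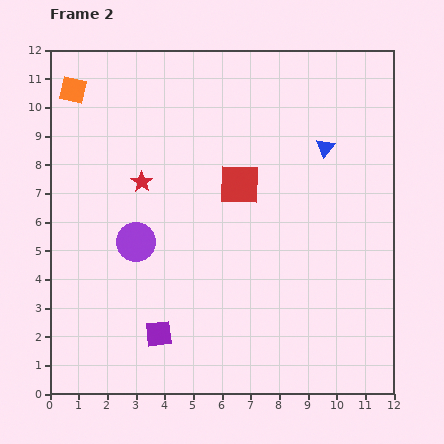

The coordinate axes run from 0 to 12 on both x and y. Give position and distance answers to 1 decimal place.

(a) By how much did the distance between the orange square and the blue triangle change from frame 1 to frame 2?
+0.5

Distance in frame 1: 8.5. Distance in frame 2: 9.0.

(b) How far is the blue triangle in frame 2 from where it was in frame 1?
1.8

The blue triangle moved from (8.4, 7.3) to (9.6, 8.6), a distance of √(1.2² + 1.3²) ≈ 1.8.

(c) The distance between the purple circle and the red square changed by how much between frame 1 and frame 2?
-2.0

Distance in frame 1: 6.1. Distance in frame 2: 4.1.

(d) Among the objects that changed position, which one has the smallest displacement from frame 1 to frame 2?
the orange square

(moved 0.8)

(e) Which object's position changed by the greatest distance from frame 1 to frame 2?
the red square

(moved 4.5; next 3.2)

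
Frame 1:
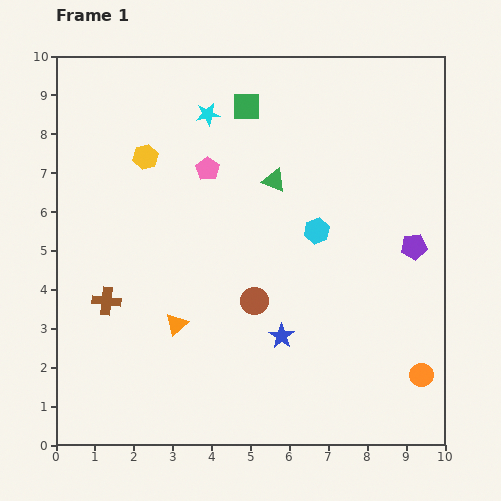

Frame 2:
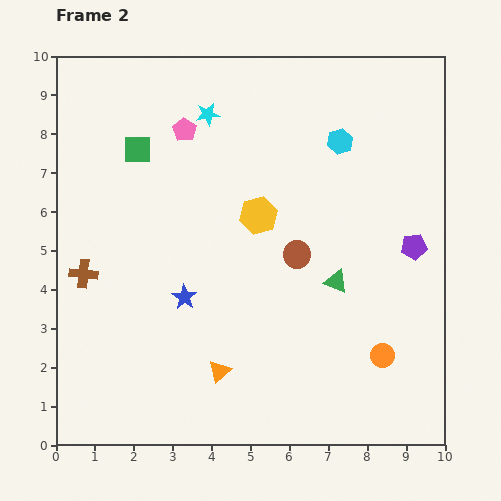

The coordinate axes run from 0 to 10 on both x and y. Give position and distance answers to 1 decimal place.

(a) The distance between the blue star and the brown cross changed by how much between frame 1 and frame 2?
-1.9

Distance in frame 1: 4.6. Distance in frame 2: 2.7.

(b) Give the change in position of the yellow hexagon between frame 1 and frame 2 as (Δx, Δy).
(2.9, -1.5)

The yellow hexagon was at (2.3, 7.4) in frame 1 and (5.2, 5.9) in frame 2.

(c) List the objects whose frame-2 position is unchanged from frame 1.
the cyan star, the purple pentagon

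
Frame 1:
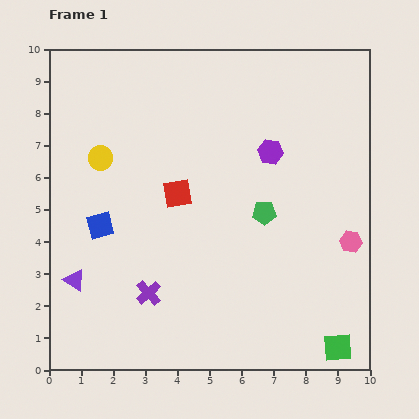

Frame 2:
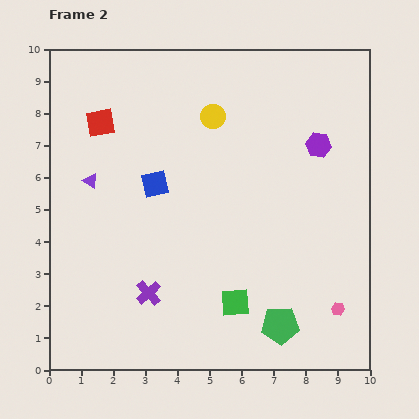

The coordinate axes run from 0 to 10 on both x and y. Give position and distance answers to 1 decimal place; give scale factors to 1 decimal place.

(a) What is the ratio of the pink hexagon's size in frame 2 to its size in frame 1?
0.6×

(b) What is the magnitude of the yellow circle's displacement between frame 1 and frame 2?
3.7

The yellow circle moved from (1.6, 6.6) to (5.1, 7.9), a distance of √(3.5² + 1.3²) ≈ 3.7.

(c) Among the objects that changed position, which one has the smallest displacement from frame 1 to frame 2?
the purple hexagon

(moved 1.5)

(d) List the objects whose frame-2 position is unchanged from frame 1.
the purple cross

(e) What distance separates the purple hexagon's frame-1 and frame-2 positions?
1.5

The purple hexagon moved from (6.9, 6.8) to (8.4, 7.0), a distance of √(1.5² + 0.2²) ≈ 1.5.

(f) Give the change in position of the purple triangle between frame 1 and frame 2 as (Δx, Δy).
(0.5, 3.1)

The purple triangle was at (0.8, 2.8) in frame 1 and (1.3, 5.9) in frame 2.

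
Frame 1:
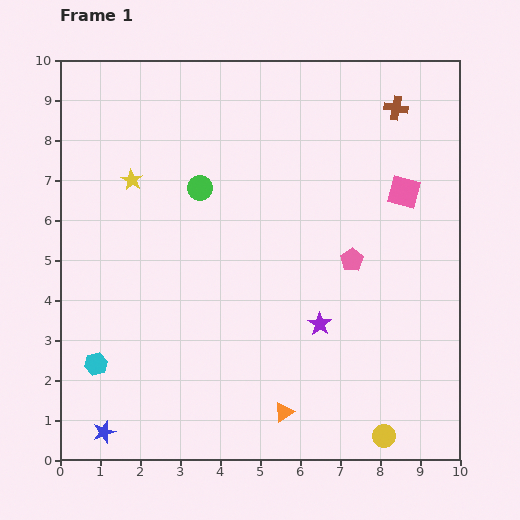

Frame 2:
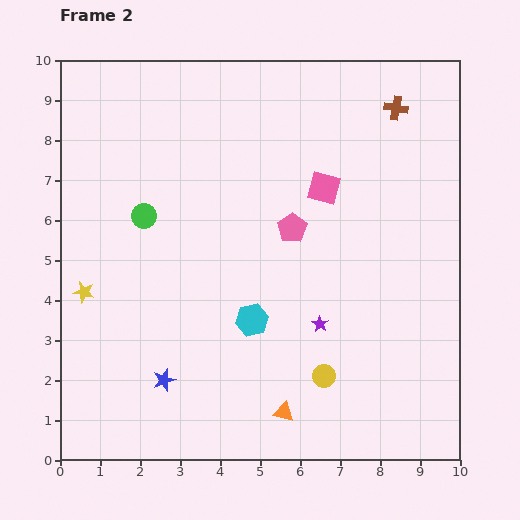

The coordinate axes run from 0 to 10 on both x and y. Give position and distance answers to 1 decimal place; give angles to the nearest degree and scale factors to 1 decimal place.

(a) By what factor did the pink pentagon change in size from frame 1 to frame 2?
1.3×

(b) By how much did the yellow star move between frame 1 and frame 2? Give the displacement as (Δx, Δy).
(-1.2, -2.8)

The yellow star was at (1.8, 7.0) in frame 1 and (0.6, 4.2) in frame 2.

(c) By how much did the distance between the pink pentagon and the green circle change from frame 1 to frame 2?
-0.5

Distance in frame 1: 4.2. Distance in frame 2: 3.7.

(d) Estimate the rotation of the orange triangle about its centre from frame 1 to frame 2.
48° clockwise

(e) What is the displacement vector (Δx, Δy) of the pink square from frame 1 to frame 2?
(-2.0, 0.1)

The pink square was at (8.6, 6.7) in frame 1 and (6.6, 6.8) in frame 2.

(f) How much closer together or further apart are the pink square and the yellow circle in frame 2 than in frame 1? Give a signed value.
-1.4

Distance in frame 1: 6.1. Distance in frame 2: 4.7.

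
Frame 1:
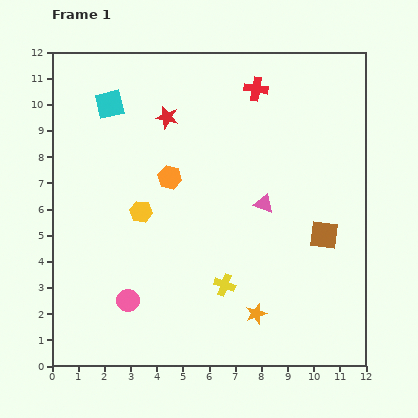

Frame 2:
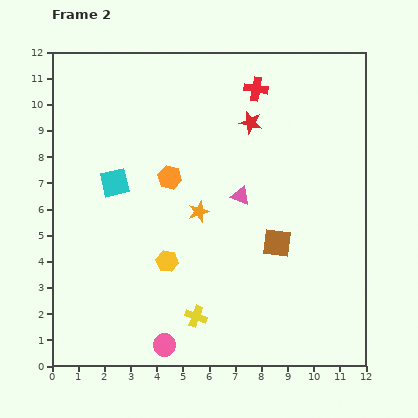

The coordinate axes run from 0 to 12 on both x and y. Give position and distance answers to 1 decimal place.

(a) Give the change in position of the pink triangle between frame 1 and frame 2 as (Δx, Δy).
(-0.9, 0.3)

The pink triangle was at (8.1, 6.2) in frame 1 and (7.2, 6.5) in frame 2.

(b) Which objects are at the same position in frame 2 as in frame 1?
the orange hexagon, the red cross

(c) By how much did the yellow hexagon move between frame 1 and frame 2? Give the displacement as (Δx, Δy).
(1.0, -1.9)

The yellow hexagon was at (3.4, 5.9) in frame 1 and (4.4, 4.0) in frame 2.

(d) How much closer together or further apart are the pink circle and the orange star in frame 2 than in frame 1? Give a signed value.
+0.4

Distance in frame 1: 4.9. Distance in frame 2: 5.3.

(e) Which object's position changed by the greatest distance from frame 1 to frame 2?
the orange star

(moved 4.5; next 3.2)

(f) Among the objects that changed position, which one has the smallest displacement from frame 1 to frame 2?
the pink triangle

(moved 0.9)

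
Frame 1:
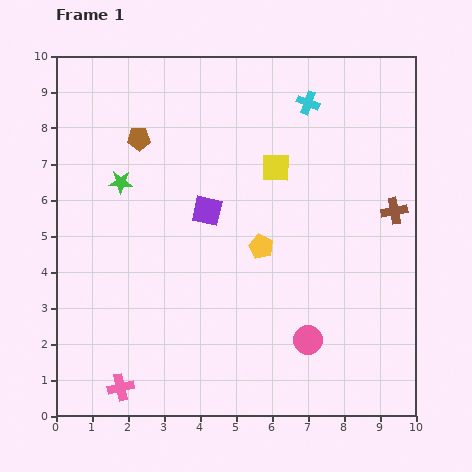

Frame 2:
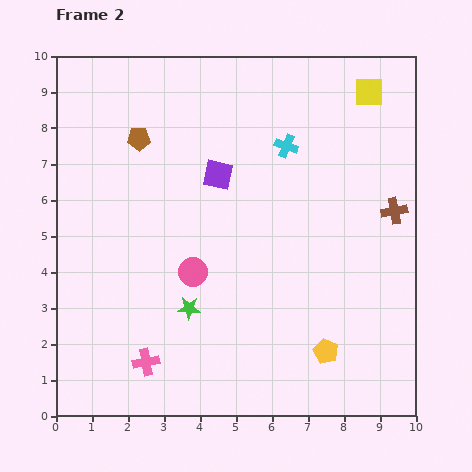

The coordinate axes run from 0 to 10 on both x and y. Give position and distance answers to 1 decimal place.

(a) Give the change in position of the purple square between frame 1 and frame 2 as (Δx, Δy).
(0.3, 1.0)

The purple square was at (4.2, 5.7) in frame 1 and (4.5, 6.7) in frame 2.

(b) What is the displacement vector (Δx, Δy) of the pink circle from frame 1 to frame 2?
(-3.2, 1.9)

The pink circle was at (7.0, 2.1) in frame 1 and (3.8, 4.0) in frame 2.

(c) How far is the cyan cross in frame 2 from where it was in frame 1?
1.3

The cyan cross moved from (7.0, 8.7) to (6.4, 7.5), a distance of √(0.6² + 1.2²) ≈ 1.3.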